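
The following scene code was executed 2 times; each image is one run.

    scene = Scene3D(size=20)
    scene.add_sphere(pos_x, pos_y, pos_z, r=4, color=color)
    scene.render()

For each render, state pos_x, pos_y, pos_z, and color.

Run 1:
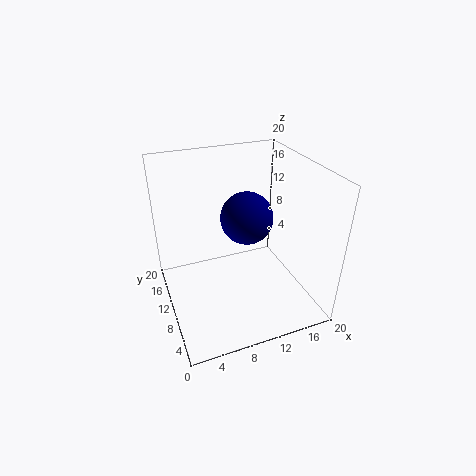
pos_x = 13, pos_y = 14, pos_z = 10.5, color = 'navy'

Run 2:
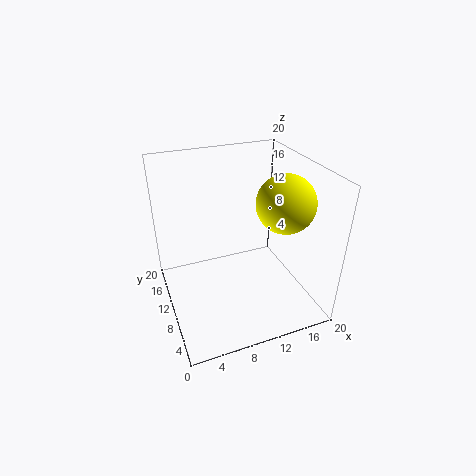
pos_x = 16, pos_y = 8, pos_z = 15, color = 'yellow'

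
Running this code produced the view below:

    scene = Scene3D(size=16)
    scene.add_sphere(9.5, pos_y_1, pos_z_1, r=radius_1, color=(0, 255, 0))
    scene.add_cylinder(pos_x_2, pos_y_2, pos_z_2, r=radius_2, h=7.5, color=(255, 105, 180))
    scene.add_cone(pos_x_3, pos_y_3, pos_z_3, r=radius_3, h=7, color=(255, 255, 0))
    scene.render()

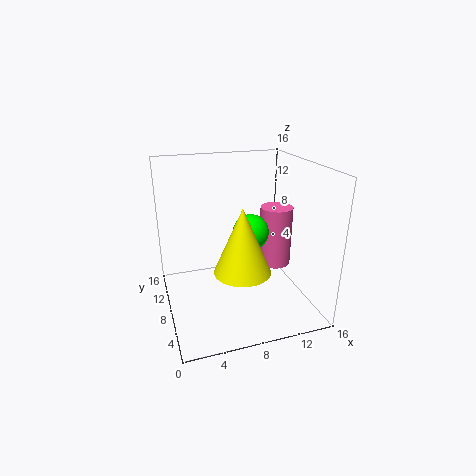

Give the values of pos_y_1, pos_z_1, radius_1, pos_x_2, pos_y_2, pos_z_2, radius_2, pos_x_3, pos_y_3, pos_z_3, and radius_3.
pos_y_1 = 8
pos_z_1 = 8.5
radius_1 = 2
pos_x_2 = 14
pos_y_2 = 11
pos_z_2 = 2.5
radius_2 = 2
pos_x_3 = 7.5
pos_y_3 = 5
pos_z_3 = 5.5
radius_3 = 3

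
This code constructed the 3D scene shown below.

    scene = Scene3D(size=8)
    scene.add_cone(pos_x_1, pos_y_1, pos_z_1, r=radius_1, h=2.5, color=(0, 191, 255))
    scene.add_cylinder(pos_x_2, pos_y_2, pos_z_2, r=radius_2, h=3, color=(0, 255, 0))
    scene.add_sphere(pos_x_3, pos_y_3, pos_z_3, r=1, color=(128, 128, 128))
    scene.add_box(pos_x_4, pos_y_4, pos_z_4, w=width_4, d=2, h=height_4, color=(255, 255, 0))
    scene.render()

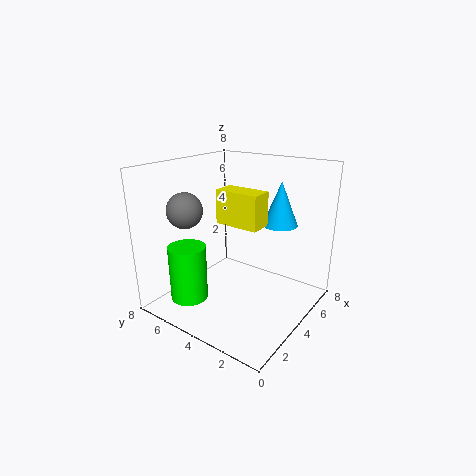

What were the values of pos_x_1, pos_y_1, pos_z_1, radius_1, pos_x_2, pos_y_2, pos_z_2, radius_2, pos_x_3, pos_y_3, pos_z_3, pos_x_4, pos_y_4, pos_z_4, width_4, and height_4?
pos_x_1 = 6, pos_y_1 = 2.5, pos_z_1 = 4.5, radius_1 = 1, pos_x_2 = 1.5, pos_y_2 = 5.5, pos_z_2 = 1, radius_2 = 1, pos_x_3 = 2.5, pos_y_3 = 6.5, pos_z_3 = 5.5, pos_x_4 = 1, pos_y_4 = 1, pos_z_4 = 6, width_4 = 1, height_4 = 1.5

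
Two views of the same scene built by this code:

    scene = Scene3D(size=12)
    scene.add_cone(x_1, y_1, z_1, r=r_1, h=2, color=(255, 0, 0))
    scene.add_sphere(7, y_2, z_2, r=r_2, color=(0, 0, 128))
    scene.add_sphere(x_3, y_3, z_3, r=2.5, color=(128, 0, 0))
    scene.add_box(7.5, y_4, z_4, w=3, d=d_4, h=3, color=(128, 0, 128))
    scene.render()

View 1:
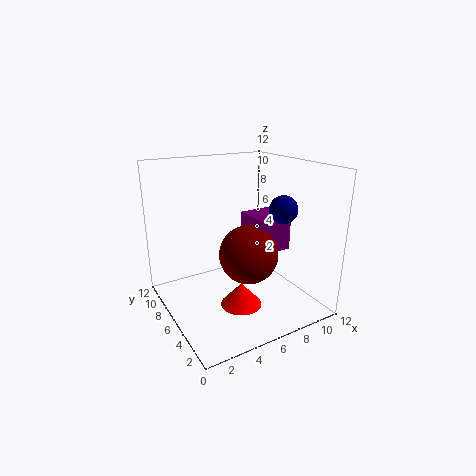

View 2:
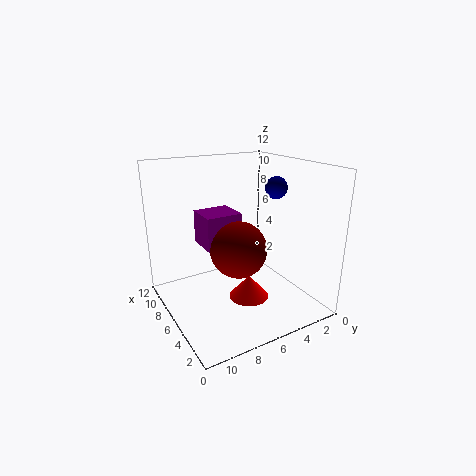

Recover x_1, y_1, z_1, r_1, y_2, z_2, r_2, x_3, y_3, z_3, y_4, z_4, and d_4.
x_1 = 5.75; y_1 = 5; z_1 = 0.25; r_1 = 1.75; y_2 = 1.5; z_2 = 9.5; r_2 = 1; x_3 = 6.75; y_3 = 5.5; z_3 = 4.5; y_4 = 4.75; z_4 = 4.5; d_4 = 3.25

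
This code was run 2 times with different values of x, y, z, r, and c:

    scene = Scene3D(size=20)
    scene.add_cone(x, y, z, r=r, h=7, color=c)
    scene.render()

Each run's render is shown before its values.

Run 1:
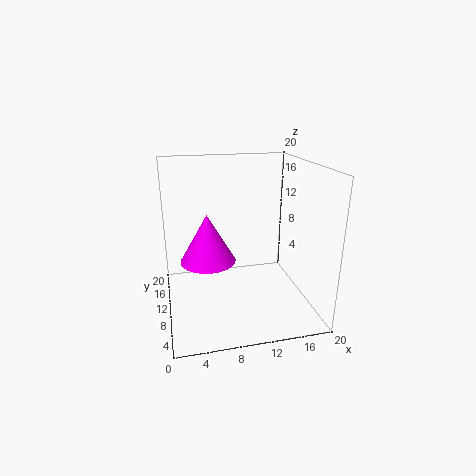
x = 6
y = 12
z = 6
r = 4
c = 'magenta'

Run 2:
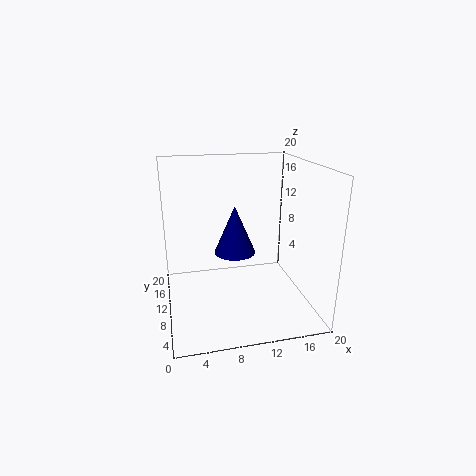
x = 10
y = 12
z = 7
r = 3
c = 'navy'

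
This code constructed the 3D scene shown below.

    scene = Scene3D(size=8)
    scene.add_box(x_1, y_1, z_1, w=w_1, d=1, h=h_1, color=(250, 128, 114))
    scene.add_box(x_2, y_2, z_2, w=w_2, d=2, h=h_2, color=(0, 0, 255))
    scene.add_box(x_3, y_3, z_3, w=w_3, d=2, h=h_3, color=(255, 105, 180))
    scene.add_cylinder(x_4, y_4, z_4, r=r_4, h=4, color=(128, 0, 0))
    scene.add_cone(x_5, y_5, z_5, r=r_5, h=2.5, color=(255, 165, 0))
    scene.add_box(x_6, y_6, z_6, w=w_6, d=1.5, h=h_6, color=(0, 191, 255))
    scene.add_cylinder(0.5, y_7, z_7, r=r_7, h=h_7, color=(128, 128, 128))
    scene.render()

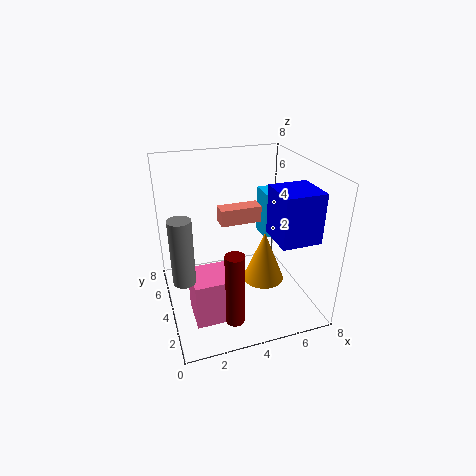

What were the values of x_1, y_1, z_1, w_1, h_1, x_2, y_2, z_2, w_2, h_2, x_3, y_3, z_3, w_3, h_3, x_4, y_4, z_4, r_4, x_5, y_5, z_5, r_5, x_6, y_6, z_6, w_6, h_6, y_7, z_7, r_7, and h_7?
x_1 = 3.5; y_1 = 5.5; z_1 = 4; w_1 = 2.5; h_1 = 1; x_2 = 5; y_2 = 0.5; z_2 = 5; w_2 = 2; h_2 = 2.5; x_3 = 1; y_3 = 1.5; z_3 = 0.5; w_3 = 2; h_3 = 2.5; x_4 = 3; y_4 = 1.5; z_4 = 0.5; r_4 = 0.5; x_5 = 4.5; y_5 = 1.5; z_5 = 3; r_5 = 1; x_6 = 6.5; y_6 = 6; z_6 = 2.5; w_6 = 1; h_6 = 3; y_7 = 1; z_7 = 4; r_7 = 0.5; h_7 = 3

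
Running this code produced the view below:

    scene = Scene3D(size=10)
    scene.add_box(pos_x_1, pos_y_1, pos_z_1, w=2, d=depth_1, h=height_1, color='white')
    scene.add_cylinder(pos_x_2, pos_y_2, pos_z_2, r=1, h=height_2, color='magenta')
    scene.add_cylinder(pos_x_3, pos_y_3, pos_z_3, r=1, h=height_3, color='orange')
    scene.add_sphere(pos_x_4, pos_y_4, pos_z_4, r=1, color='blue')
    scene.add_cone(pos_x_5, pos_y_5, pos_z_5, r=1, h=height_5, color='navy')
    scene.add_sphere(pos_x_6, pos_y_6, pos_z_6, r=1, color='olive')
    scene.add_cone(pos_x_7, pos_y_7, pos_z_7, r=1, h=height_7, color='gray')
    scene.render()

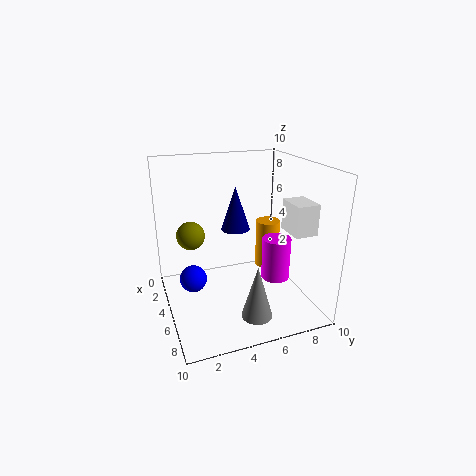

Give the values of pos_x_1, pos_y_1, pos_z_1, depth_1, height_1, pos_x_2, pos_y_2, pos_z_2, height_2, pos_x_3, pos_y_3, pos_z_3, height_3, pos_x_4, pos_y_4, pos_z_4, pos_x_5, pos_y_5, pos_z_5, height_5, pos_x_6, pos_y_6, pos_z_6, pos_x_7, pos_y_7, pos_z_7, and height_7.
pos_x_1 = 6.5, pos_y_1 = 7.5, pos_z_1 = 6, depth_1 = 1.5, height_1 = 2, pos_x_2 = 6, pos_y_2 = 7.5, pos_z_2 = 2, height_2 = 3, pos_x_3 = 1.5, pos_y_3 = 9, pos_z_3 = 0.5, height_3 = 4, pos_x_4 = 3.5, pos_y_4 = 2, pos_z_4 = 1.5, pos_x_5 = 4.5, pos_y_5 = 5, pos_z_5 = 5.5, height_5 = 3, pos_x_6 = 3.5, pos_y_6 = 2, pos_z_6 = 5, pos_x_7 = 8.5, pos_y_7 = 5, pos_z_7 = 1, height_7 = 3.5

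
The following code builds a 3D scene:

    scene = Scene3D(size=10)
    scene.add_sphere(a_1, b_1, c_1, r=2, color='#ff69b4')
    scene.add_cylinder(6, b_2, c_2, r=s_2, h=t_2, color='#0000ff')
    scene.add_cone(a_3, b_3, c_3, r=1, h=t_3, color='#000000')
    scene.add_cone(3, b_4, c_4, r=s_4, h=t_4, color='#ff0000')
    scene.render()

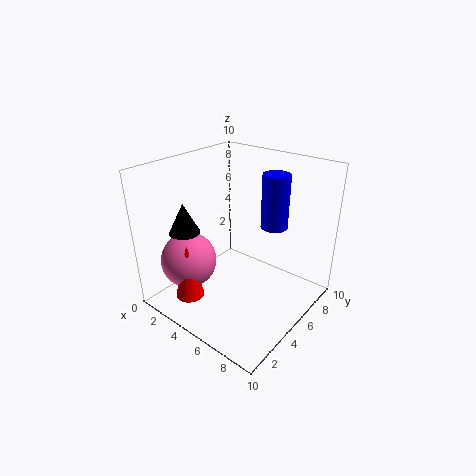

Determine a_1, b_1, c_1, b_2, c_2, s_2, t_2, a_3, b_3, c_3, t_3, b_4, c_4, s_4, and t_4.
a_1 = 2; b_1 = 3; c_1 = 3; b_2 = 8; c_2 = 5; s_2 = 1; t_2 = 4; a_3 = 3; b_3 = 2; c_3 = 6; t_3 = 2; b_4 = 2; c_4 = 1; s_4 = 1; t_4 = 4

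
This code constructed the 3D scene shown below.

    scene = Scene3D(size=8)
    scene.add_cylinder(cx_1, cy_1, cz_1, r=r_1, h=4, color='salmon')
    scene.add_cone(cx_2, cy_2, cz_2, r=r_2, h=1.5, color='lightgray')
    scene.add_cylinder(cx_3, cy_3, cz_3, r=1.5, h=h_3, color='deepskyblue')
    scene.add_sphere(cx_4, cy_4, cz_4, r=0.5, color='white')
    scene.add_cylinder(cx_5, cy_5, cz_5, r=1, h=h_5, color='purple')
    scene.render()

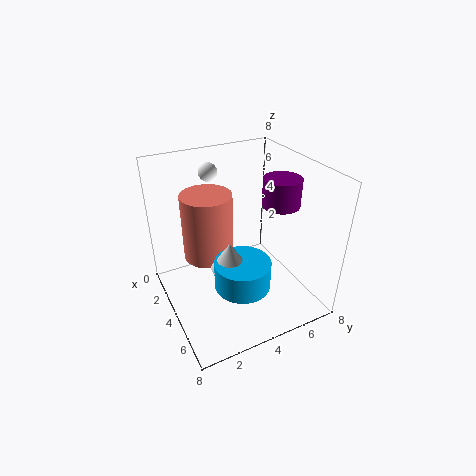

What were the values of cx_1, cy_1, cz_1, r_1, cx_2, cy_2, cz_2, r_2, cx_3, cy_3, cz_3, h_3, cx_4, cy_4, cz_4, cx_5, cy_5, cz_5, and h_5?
cx_1 = 2; cy_1 = 3; cz_1 = 2; r_1 = 1.5; cx_2 = 5; cy_2 = 3; cz_2 = 3; r_2 = 1; cx_3 = 5.5; cy_3 = 3.5; cz_3 = 2; h_3 = 1.5; cx_4 = 2.5; cy_4 = 3; cz_4 = 7.5; cx_5 = 5; cy_5 = 6; cz_5 = 6; h_5 = 1.5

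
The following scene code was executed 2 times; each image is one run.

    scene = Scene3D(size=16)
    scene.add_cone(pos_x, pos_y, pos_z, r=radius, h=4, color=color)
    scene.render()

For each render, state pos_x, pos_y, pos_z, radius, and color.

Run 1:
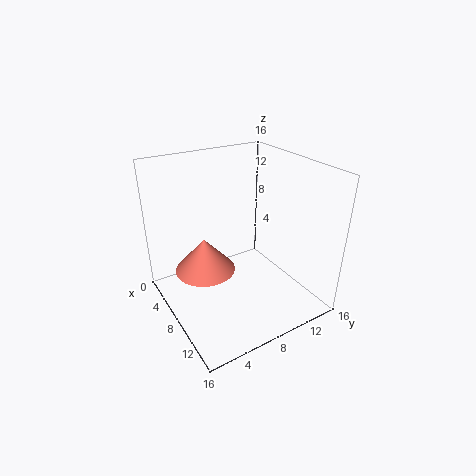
pos_x = 5.5
pos_y = 5
pos_z = 3.5
radius = 3.5
color = 'salmon'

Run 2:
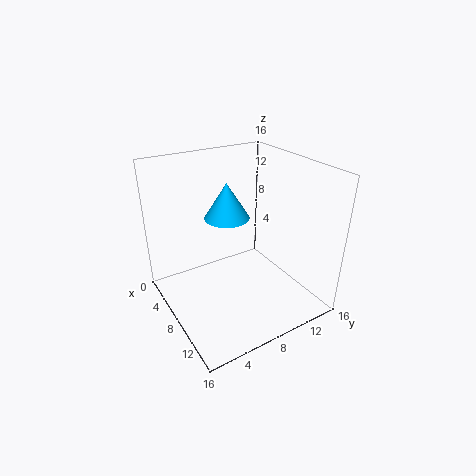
pos_x = 6.5
pos_y = 7.5
pos_z = 10
radius = 2.5
color = 'deepskyblue'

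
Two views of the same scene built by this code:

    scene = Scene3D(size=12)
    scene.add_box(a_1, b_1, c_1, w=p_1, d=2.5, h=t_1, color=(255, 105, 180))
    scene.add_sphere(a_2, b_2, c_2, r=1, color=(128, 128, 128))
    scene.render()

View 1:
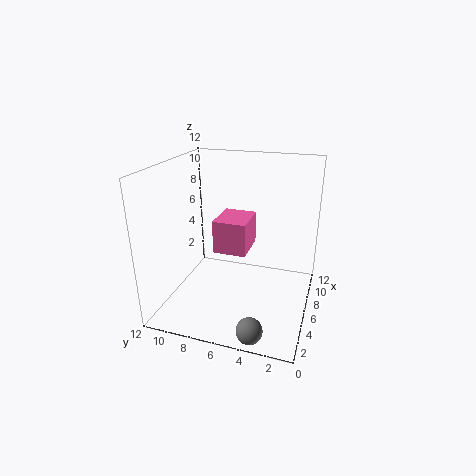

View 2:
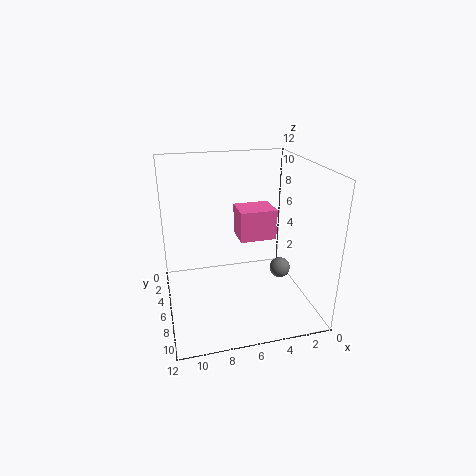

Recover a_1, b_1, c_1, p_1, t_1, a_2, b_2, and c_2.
a_1 = 3
b_1 = 4.5
c_1 = 6
p_1 = 3
t_1 = 2.5
a_2 = 1
b_2 = 3.5
c_2 = 1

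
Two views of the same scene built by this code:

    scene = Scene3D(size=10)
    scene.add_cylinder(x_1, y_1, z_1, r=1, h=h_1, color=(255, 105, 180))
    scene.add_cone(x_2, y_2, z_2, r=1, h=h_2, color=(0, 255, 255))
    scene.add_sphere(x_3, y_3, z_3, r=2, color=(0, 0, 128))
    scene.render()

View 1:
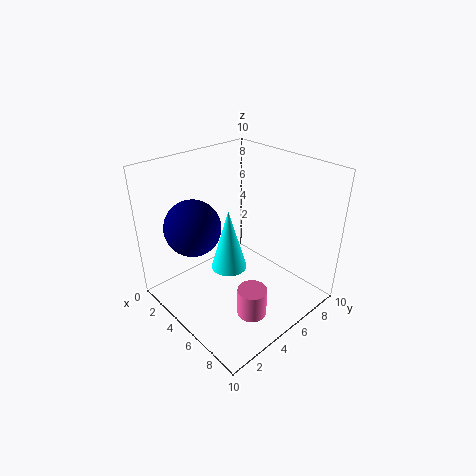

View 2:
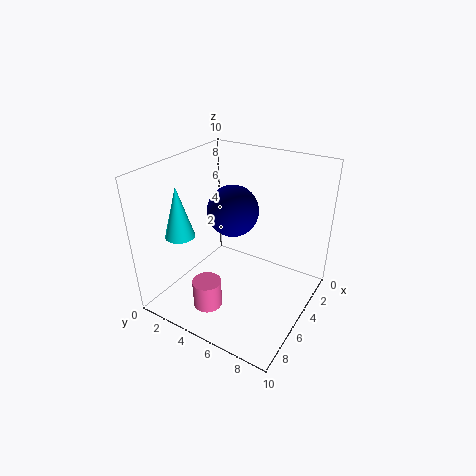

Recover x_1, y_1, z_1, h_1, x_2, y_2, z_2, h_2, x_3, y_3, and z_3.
x_1 = 7.5; y_1 = 4; z_1 = 0.5; h_1 = 2; x_2 = 7.5; y_2 = 2; z_2 = 5.5; h_2 = 3.5; x_3 = 2.5; y_3 = 3; z_3 = 5.5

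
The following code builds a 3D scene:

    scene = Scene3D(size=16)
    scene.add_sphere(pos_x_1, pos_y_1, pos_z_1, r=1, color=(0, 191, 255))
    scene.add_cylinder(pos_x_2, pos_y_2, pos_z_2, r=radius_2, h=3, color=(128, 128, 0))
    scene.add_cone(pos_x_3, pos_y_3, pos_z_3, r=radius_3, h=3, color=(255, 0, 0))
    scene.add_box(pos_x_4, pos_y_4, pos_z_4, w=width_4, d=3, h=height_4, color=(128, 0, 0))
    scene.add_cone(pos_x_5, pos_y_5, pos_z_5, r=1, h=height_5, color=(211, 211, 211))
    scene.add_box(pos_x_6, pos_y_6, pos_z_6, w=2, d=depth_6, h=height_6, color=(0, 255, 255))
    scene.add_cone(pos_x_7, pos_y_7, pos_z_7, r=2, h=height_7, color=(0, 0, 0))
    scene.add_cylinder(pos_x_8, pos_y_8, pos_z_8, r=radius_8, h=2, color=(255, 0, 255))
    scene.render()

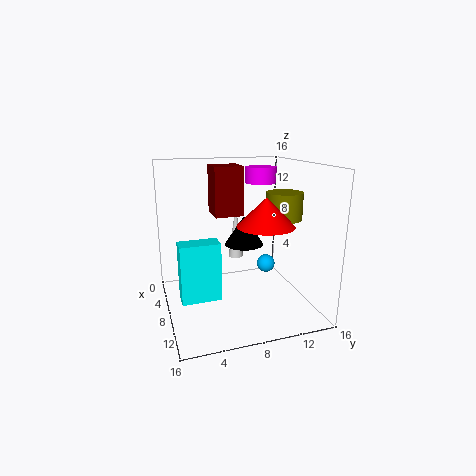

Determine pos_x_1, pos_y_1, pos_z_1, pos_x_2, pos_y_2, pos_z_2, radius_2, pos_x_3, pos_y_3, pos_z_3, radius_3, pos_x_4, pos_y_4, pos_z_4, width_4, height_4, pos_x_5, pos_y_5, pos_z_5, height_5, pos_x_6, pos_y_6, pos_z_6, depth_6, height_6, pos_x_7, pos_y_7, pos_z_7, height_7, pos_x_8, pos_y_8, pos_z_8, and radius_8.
pos_x_1 = 9
pos_y_1 = 11
pos_z_1 = 5
pos_x_2 = 9
pos_y_2 = 13
pos_z_2 = 10
radius_2 = 2
pos_x_3 = 11
pos_y_3 = 10
pos_z_3 = 10
radius_3 = 3
pos_x_4 = 7
pos_y_4 = 5
pos_z_4 = 11
width_4 = 3
height_4 = 5
pos_x_5 = 1
pos_y_5 = 10
pos_z_5 = 3
height_5 = 7
pos_x_6 = 10
pos_y_6 = 1
pos_z_6 = 3
depth_6 = 4
height_6 = 6
pos_x_7 = 10
pos_y_7 = 8
pos_z_7 = 8
height_7 = 3
pos_x_8 = 2
pos_y_8 = 13
pos_z_8 = 13
radius_8 = 2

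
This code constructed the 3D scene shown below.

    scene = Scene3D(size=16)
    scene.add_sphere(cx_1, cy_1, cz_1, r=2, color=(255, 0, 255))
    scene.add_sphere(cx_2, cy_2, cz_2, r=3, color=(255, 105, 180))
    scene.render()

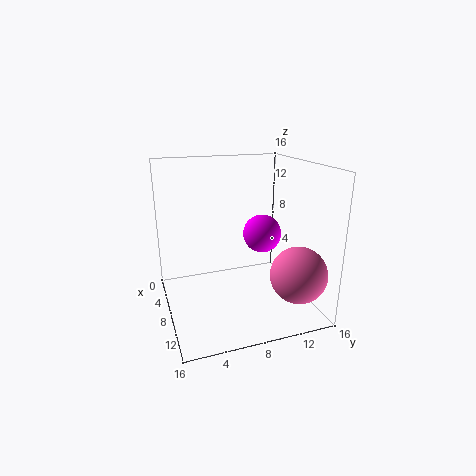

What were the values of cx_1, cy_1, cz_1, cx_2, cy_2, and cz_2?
cx_1 = 10; cy_1 = 10; cz_1 = 9; cx_2 = 13; cy_2 = 13; cz_2 = 5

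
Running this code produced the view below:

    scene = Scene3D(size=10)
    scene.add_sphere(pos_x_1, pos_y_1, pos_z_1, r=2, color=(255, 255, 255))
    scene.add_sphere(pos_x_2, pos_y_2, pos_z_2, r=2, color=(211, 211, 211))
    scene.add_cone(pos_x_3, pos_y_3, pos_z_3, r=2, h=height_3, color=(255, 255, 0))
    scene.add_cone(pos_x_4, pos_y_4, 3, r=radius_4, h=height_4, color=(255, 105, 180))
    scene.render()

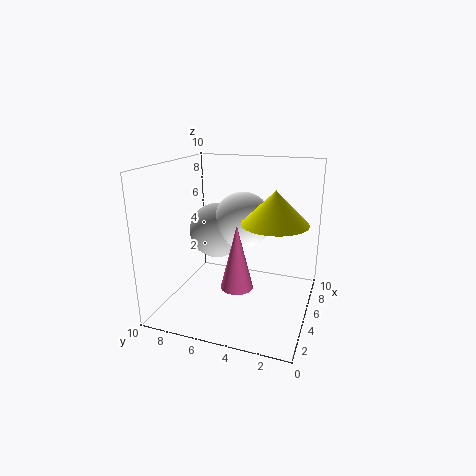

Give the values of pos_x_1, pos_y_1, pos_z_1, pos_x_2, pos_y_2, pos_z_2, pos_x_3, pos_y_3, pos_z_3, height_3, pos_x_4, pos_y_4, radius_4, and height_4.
pos_x_1 = 6; pos_y_1 = 5; pos_z_1 = 6; pos_x_2 = 6; pos_y_2 = 7; pos_z_2 = 5; pos_x_3 = 3; pos_y_3 = 2; pos_z_3 = 7; height_3 = 2; pos_x_4 = 2; pos_y_4 = 4; radius_4 = 1; height_4 = 4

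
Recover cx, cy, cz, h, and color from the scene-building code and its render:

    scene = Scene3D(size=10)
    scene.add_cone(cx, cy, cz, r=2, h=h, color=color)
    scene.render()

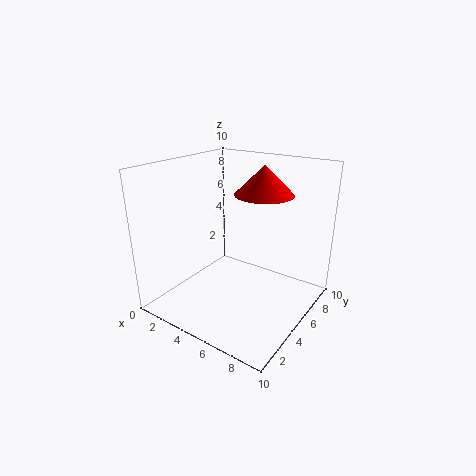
cx = 6.25; cy = 6.25; cz = 8; h = 2; color = 'red'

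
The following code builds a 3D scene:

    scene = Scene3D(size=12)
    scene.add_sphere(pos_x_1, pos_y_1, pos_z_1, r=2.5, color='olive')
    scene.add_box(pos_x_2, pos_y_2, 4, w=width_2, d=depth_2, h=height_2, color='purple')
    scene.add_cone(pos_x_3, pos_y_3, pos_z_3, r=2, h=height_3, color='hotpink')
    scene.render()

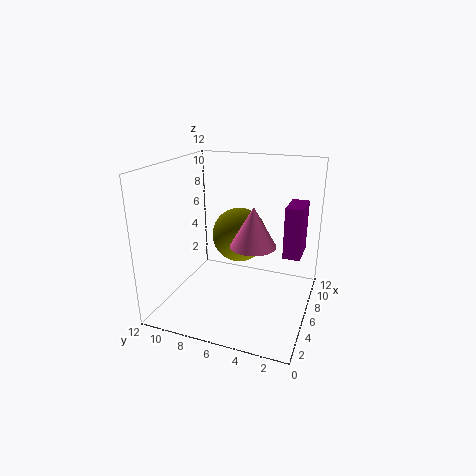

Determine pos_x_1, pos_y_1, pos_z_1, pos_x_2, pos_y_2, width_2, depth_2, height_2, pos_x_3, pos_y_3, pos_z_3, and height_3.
pos_x_1 = 9, pos_y_1 = 7, pos_z_1 = 5, pos_x_2 = 7.5, pos_y_2 = 1, width_2 = 3, depth_2 = 1.5, height_2 = 4.5, pos_x_3 = 7, pos_y_3 = 5, pos_z_3 = 5, height_3 = 3.5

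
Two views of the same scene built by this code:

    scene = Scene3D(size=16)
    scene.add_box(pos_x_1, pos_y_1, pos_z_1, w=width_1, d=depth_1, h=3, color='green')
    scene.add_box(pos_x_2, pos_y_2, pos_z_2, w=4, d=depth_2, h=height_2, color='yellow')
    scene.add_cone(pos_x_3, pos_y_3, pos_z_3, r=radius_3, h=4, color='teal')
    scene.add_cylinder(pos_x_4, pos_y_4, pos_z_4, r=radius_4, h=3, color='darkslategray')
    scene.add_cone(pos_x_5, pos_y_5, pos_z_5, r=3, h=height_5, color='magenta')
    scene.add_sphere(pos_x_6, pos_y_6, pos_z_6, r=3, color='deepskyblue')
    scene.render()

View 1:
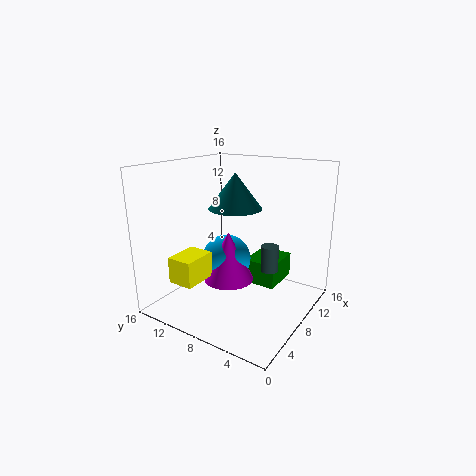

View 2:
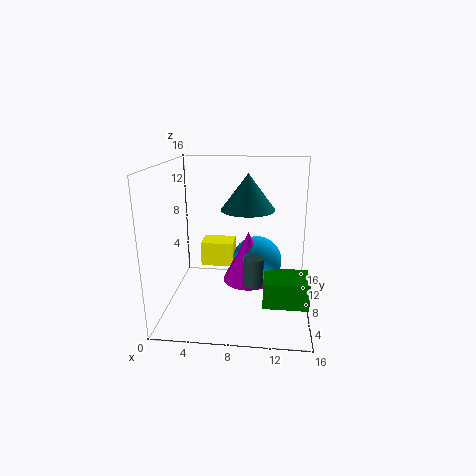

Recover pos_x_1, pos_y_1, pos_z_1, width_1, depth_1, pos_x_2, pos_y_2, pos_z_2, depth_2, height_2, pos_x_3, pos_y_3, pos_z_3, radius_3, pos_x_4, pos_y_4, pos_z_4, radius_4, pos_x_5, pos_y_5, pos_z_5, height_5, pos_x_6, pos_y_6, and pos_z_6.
pos_x_1 = 11; pos_y_1 = 5; pos_z_1 = 1; width_1 = 5; depth_1 = 4; pos_x_2 = 3; pos_y_2 = 11; pos_z_2 = 3; depth_2 = 3; height_2 = 3; pos_x_3 = 9; pos_y_3 = 9; pos_z_3 = 11; radius_3 = 3; pos_x_4 = 10; pos_y_4 = 5; pos_z_4 = 4; radius_4 = 1; pos_x_5 = 9; pos_y_5 = 10; pos_z_5 = 2; height_5 = 6; pos_x_6 = 10; pos_y_6 = 11; pos_z_6 = 4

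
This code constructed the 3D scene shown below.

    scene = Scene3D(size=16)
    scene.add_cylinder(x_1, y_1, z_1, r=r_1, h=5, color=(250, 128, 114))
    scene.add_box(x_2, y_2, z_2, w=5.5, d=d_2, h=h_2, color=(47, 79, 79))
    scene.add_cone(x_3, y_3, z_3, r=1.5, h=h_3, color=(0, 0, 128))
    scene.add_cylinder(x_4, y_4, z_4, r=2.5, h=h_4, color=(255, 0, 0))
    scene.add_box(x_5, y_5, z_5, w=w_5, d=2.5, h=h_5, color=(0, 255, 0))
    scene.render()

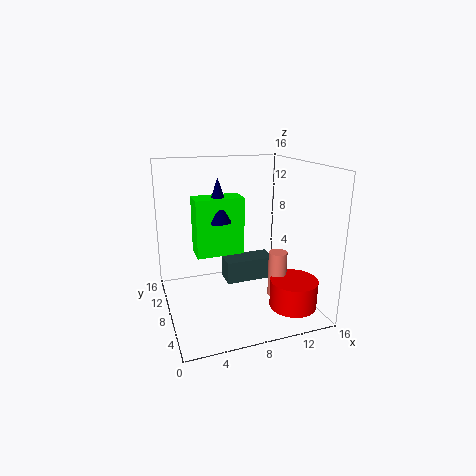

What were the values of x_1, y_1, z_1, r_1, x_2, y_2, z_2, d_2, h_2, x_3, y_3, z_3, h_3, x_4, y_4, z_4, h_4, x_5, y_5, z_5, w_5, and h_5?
x_1 = 11.5
y_1 = 5
z_1 = 2
r_1 = 1
x_2 = 6.5
y_2 = 7
z_2 = 3
d_2 = 2.5
h_2 = 2.5
x_3 = 5.5
y_3 = 7
z_3 = 10.5
h_3 = 4.5
x_4 = 12.5
y_4 = 3
z_4 = 1.5
h_4 = 3
x_5 = 3
y_5 = 6
z_5 = 7
w_5 = 5
h_5 = 6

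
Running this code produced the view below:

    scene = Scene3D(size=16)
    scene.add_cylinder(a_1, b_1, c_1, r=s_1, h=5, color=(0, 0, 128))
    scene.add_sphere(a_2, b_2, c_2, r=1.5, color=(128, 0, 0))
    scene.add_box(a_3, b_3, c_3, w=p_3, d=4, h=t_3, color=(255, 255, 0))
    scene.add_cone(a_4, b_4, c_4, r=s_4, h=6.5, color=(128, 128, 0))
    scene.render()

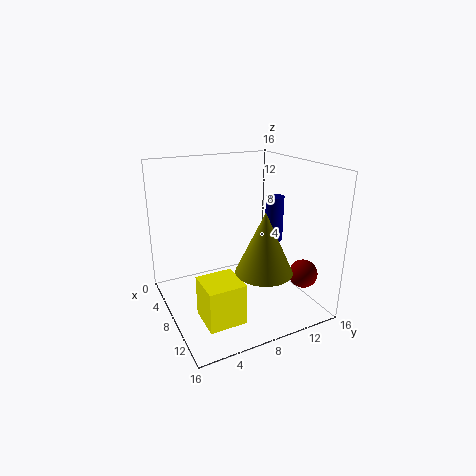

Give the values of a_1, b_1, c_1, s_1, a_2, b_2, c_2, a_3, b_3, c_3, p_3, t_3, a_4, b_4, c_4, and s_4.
a_1 = 9; b_1 = 12; c_1 = 7.5; s_1 = 1; a_2 = 13.5; b_2 = 13; c_2 = 5; a_3 = 9; b_3 = 2.5; c_3 = 0.5; p_3 = 4; t_3 = 4.5; a_4 = 12; b_4 = 9; c_4 = 5.5; s_4 = 3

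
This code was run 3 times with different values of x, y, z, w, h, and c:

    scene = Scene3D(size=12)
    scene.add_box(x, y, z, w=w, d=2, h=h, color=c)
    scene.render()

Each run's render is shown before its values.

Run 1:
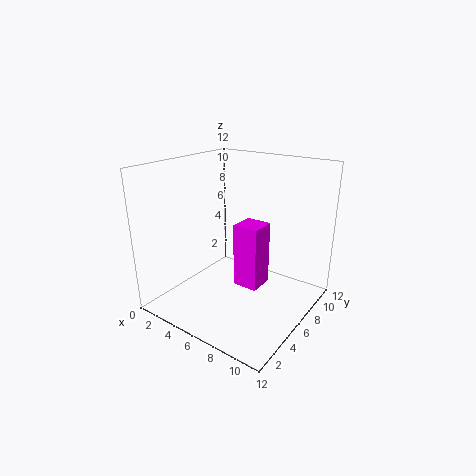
x = 7, y = 4, z = 3, w = 2, h = 5, c = 'magenta'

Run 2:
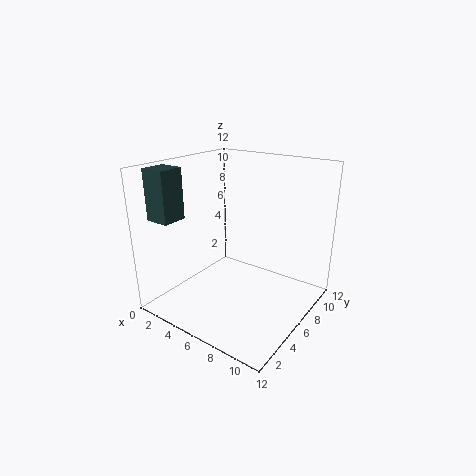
x = 1, y = 1, z = 8, w = 2, h = 4, c = 'darkslategray'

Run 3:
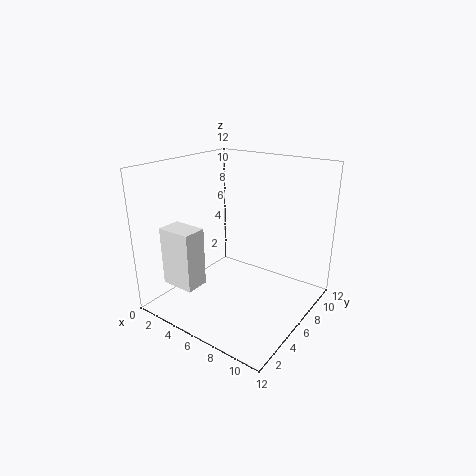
x = 1, y = 2, z = 2, w = 3, h = 5, c = 'white'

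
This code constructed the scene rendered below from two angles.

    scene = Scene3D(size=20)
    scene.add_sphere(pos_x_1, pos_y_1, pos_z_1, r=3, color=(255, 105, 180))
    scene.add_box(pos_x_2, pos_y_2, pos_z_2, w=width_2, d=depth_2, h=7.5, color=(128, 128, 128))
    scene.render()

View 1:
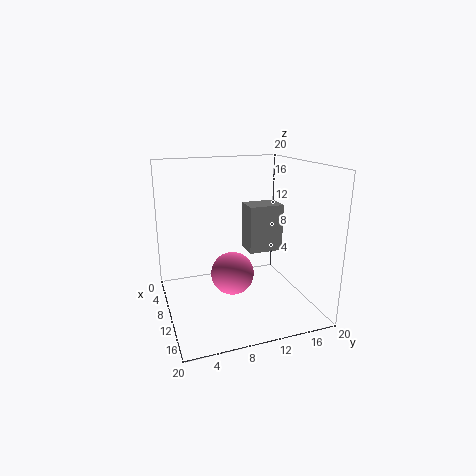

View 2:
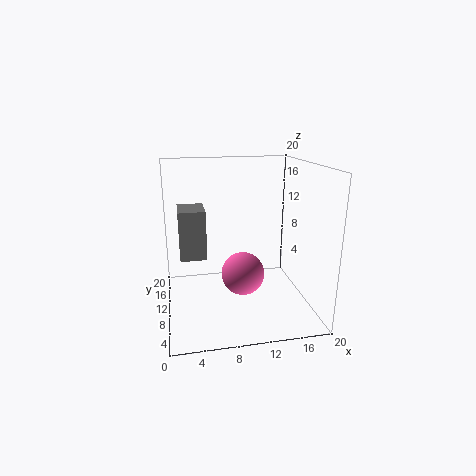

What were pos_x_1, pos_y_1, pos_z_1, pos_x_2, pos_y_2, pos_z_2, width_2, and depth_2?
pos_x_1 = 10.5; pos_y_1 = 9; pos_z_1 = 5; pos_x_2 = 2; pos_y_2 = 13.5; pos_z_2 = 5.5; width_2 = 4; depth_2 = 5.5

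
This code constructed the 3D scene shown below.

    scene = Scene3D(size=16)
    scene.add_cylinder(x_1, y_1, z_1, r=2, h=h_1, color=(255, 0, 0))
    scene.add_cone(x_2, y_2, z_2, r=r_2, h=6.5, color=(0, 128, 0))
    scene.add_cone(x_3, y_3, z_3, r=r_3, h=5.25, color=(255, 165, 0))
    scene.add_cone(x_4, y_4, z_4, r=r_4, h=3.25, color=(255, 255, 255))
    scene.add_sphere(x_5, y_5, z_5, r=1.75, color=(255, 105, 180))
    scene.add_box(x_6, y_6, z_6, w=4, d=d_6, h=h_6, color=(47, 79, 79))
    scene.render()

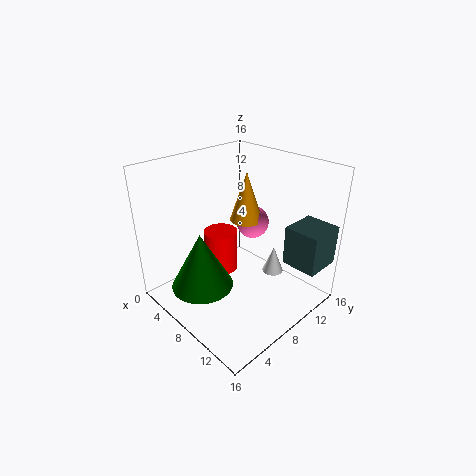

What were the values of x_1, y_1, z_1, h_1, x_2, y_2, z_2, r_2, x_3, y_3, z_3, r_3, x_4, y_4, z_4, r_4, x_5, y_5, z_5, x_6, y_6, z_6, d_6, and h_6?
x_1 = 4.75; y_1 = 8.25; z_1 = 2.5; h_1 = 5; x_2 = 6; y_2 = 4.25; z_2 = 2.5; r_2 = 3.5; x_3 = 8.5; y_3 = 8.75; z_3 = 10.25; r_3 = 1.75; x_4 = 9.75; y_4 = 12.25; z_4 = 2.5; r_4 = 1.25; x_5 = 8.75; y_5 = 9.5; z_5 = 9.75; x_6 = 11.75; y_6 = 11.5; z_6 = 5; d_6 = 4.25; h_6 = 4.5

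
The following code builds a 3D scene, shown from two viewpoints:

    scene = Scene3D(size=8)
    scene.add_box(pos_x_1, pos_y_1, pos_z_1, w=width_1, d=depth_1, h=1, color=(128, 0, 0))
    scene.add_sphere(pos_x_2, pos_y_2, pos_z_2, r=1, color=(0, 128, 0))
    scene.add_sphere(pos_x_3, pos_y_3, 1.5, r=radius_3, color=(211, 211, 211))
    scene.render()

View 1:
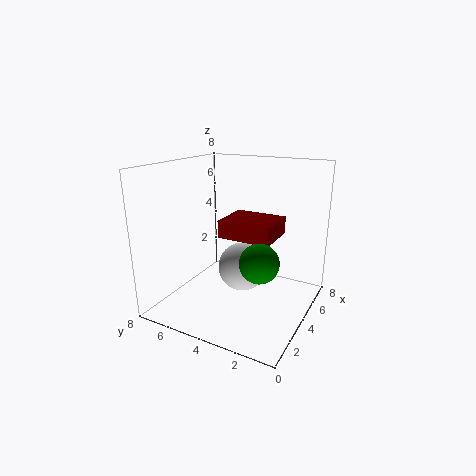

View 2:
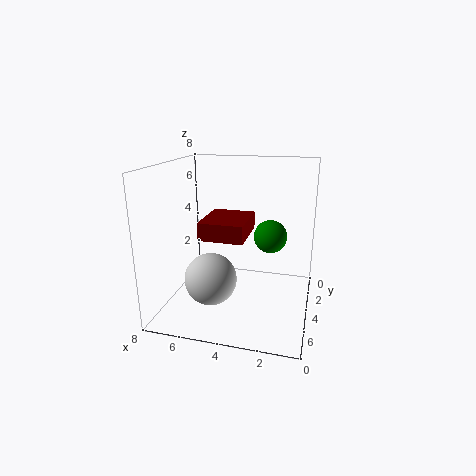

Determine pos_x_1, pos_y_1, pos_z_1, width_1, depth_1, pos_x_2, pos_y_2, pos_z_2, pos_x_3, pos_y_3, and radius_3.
pos_x_1 = 3.5; pos_y_1 = 2; pos_z_1 = 4; width_1 = 2.5; depth_1 = 3; pos_x_2 = 2.5; pos_y_2 = 2; pos_z_2 = 3.5; pos_x_3 = 5.5; pos_y_3 = 4.5; radius_3 = 1.5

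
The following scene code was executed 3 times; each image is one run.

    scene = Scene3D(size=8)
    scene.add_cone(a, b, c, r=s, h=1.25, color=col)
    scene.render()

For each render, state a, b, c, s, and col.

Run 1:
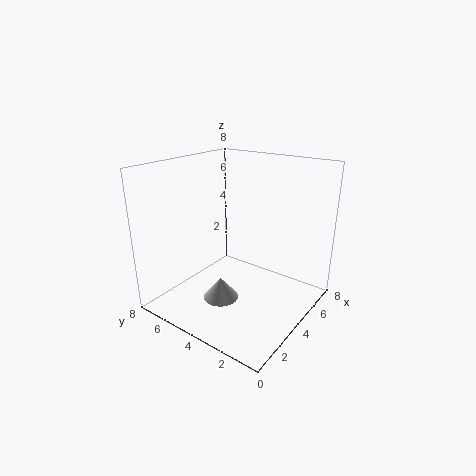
a = 3
b = 4.5
c = 0.5
s = 1
col = 'lightgray'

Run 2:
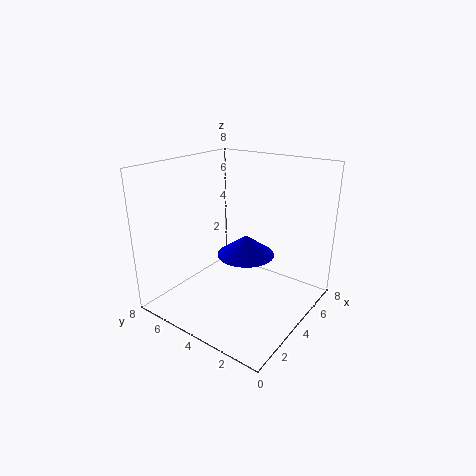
a = 5.5
b = 4.5
c = 2.25
s = 1.75
col = 'blue'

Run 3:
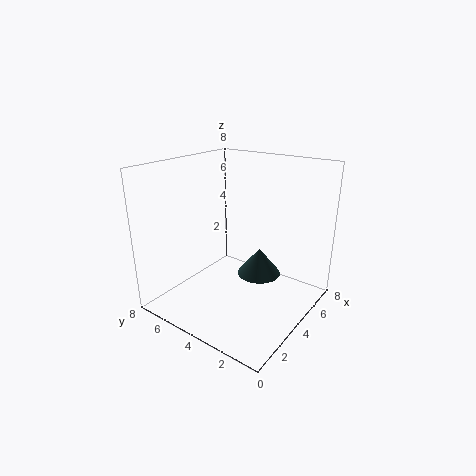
a = 2.25
b = 1.5
c = 3.5
s = 1
col = 'darkslategray'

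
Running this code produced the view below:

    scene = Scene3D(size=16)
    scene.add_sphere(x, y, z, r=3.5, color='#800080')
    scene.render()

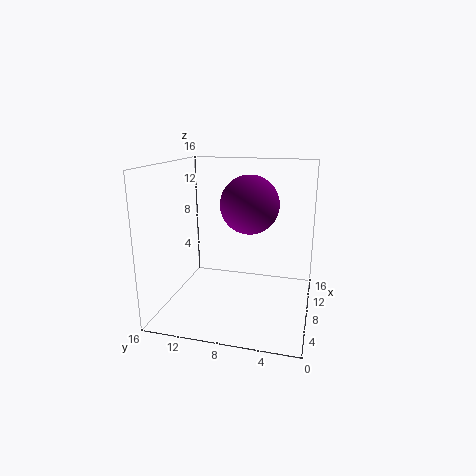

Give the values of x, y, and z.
x = 11.5, y = 7.5, z = 11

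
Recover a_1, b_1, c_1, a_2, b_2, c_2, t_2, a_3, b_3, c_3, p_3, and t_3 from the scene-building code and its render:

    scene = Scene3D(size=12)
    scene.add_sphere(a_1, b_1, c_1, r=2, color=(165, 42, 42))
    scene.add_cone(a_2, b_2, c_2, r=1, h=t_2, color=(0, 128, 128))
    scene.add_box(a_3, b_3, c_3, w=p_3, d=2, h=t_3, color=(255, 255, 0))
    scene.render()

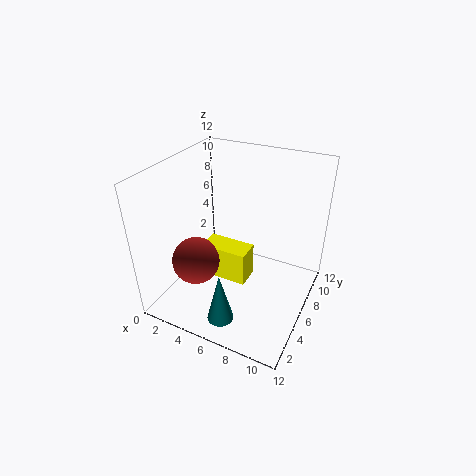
a_1 = 3
b_1 = 4
c_1 = 4
a_2 = 7
b_2 = 1
c_2 = 2
t_2 = 4
a_3 = 3
b_3 = 5
c_3 = 2
p_3 = 4
t_3 = 3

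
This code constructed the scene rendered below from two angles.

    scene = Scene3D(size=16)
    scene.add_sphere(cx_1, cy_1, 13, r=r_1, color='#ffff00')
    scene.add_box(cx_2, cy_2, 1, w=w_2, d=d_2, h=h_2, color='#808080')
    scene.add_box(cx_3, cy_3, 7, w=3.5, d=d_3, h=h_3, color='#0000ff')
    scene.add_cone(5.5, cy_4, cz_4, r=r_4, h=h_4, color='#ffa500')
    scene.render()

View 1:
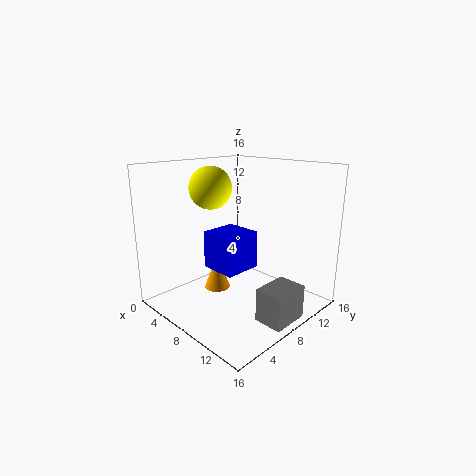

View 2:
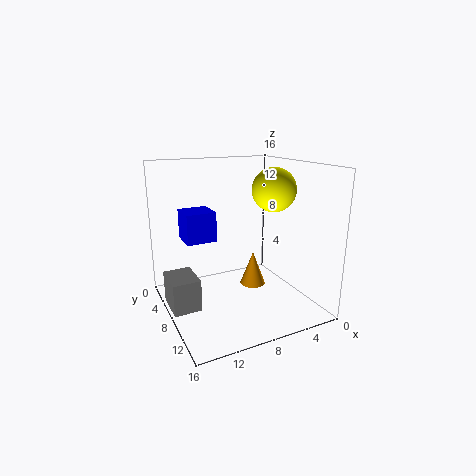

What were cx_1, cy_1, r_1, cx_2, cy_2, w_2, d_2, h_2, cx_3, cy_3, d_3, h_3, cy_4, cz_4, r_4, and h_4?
cx_1 = 3.5
cy_1 = 8
r_1 = 2.5
cx_2 = 13
cy_2 = 5.5
w_2 = 3
d_2 = 4
h_2 = 3.5
cx_3 = 9.5
cy_3 = 2
d_3 = 3.5
h_3 = 3.5
cy_4 = 7
cz_4 = 1.5
r_4 = 1.5
h_4 = 4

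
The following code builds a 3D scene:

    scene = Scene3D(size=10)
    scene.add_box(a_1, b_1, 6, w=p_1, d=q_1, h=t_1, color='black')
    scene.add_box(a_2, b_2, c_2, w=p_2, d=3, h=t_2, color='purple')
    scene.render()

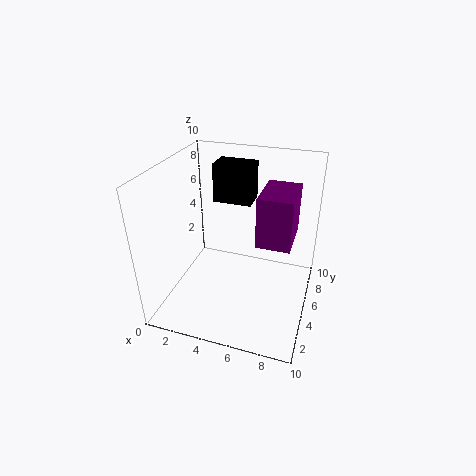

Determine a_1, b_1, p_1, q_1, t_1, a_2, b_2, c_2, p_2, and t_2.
a_1 = 2
b_1 = 8
p_1 = 3
q_1 = 2
t_1 = 3
a_2 = 7
b_2 = 2
c_2 = 6.5
p_2 = 2
t_2 = 3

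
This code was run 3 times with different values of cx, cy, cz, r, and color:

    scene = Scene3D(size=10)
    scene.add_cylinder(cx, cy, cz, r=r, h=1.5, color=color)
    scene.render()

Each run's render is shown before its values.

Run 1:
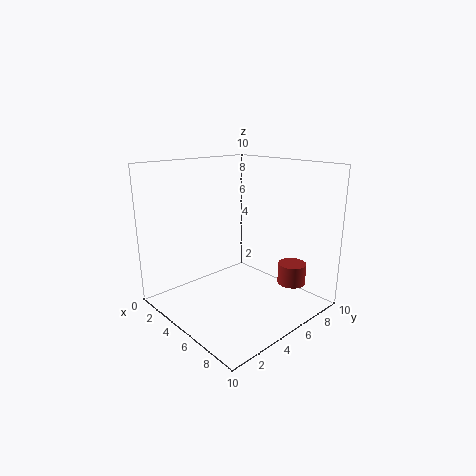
cx = 7.5; cy = 8; cz = 1.5; r = 1; color = 'brown'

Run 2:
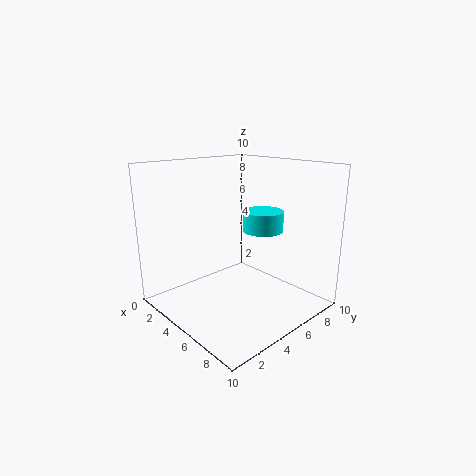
cx = 5; cy = 7.5; cz = 5; r = 1.5; color = 'cyan'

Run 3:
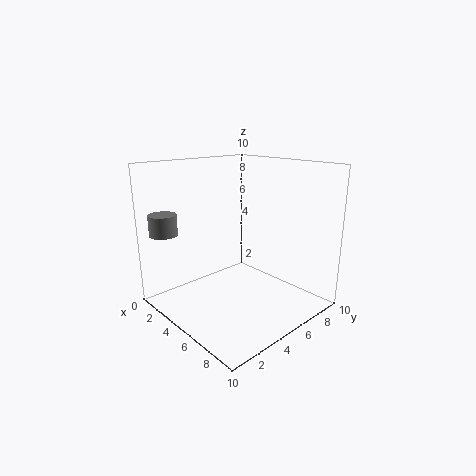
cx = 1; cy = 1.5; cz = 5; r = 1; color = 'gray'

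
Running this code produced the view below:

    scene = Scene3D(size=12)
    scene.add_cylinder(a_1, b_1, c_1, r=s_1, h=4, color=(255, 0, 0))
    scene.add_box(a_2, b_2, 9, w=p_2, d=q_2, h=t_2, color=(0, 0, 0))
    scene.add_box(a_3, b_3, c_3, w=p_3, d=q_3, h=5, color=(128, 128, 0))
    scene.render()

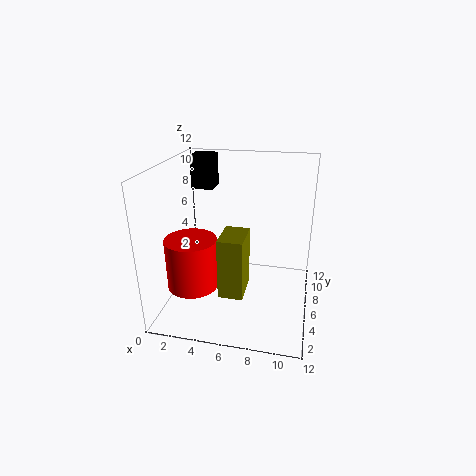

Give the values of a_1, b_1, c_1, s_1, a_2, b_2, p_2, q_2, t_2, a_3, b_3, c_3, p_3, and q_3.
a_1 = 3
b_1 = 3
c_1 = 3
s_1 = 2
a_2 = 1
b_2 = 9
p_2 = 2
q_2 = 2
t_2 = 3
a_3 = 5
b_3 = 3
c_3 = 2
p_3 = 2
q_3 = 3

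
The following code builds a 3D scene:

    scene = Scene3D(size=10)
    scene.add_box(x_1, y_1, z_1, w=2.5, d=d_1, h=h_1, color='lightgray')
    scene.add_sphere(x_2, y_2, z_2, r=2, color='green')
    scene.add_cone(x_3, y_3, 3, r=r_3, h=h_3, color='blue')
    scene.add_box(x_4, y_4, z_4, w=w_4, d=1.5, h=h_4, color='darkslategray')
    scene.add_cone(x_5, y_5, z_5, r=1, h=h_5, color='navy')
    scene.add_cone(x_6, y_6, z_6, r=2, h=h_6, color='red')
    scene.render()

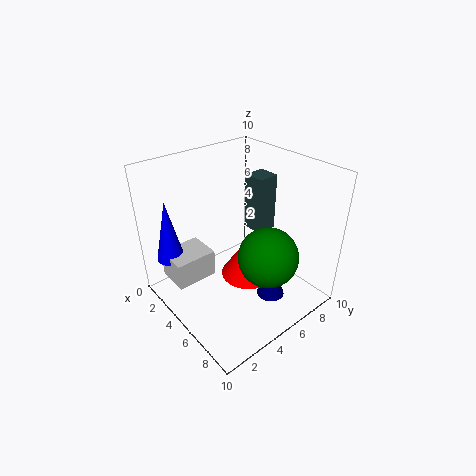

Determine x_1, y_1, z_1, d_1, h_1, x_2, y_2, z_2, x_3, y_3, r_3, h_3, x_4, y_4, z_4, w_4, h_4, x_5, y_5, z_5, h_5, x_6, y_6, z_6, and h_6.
x_1 = 1, y_1 = 1, z_1 = 1.5, d_1 = 3, h_1 = 2, x_2 = 7.5, y_2 = 5.5, z_2 = 4.5, x_3 = 1.5, y_3 = 1.5, r_3 = 1, h_3 = 4.5, x_4 = 4, y_4 = 6.5, z_4 = 5, w_4 = 1.5, h_4 = 4, x_5 = 7, y_5 = 6.5, z_5 = 0.5, h_5 = 2.5, x_6 = 5, y_6 = 6, z_6 = 1.5, h_6 = 3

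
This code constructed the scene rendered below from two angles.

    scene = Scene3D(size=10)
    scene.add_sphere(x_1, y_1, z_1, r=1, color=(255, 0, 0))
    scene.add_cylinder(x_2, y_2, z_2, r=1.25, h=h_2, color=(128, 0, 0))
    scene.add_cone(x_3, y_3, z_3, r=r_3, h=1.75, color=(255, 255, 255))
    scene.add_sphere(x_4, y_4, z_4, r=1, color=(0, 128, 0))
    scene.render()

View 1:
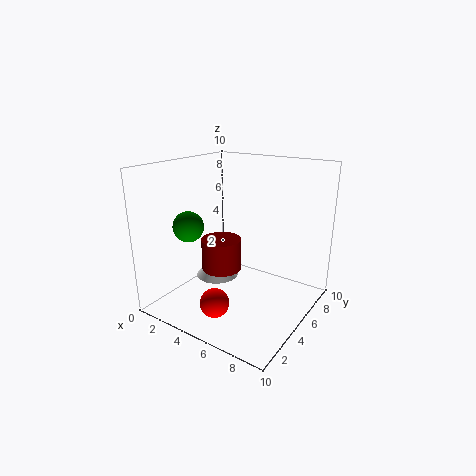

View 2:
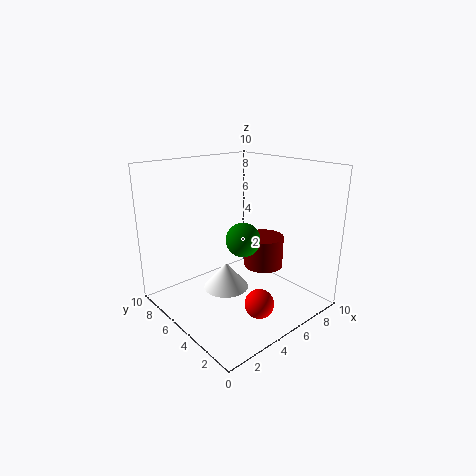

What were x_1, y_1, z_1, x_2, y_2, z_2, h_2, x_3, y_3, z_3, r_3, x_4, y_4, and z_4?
x_1 = 4.75, y_1 = 2.5, z_1 = 1, x_2 = 5.25, y_2 = 2.75, z_2 = 3.75, h_2 = 2, x_3 = 3.5, y_3 = 4.5, z_3 = 2, r_3 = 1.5, x_4 = 3, y_4 = 2.25, z_4 = 6.25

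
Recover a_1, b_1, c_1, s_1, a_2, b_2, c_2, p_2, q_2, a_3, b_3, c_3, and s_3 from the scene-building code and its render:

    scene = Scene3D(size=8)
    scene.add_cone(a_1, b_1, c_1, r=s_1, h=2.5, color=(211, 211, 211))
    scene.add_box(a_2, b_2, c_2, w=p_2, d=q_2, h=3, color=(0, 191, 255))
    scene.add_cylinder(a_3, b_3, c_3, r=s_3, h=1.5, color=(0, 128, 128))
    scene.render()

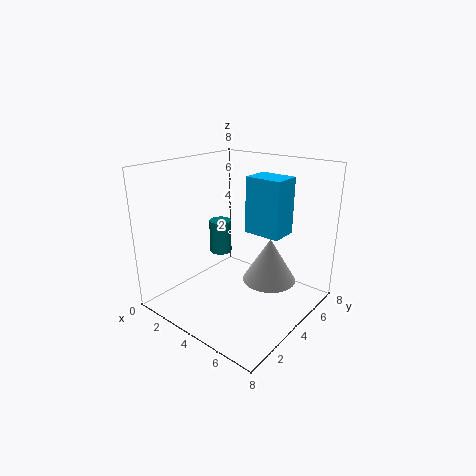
a_1 = 5.5, b_1 = 5, c_1 = 1.5, s_1 = 1.5, a_2 = 4.5, b_2 = 4, c_2 = 4.5, p_2 = 2, q_2 = 1.5, a_3 = 5, b_3 = 1.5, c_3 = 4.5, s_3 = 0.5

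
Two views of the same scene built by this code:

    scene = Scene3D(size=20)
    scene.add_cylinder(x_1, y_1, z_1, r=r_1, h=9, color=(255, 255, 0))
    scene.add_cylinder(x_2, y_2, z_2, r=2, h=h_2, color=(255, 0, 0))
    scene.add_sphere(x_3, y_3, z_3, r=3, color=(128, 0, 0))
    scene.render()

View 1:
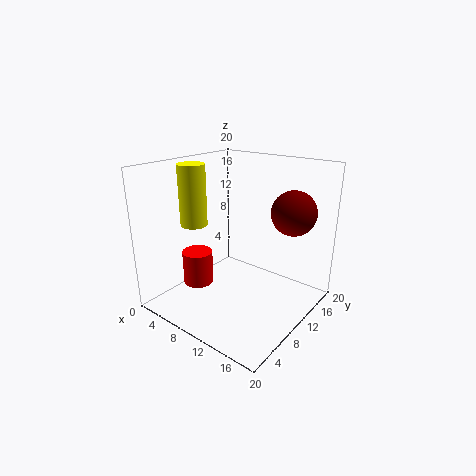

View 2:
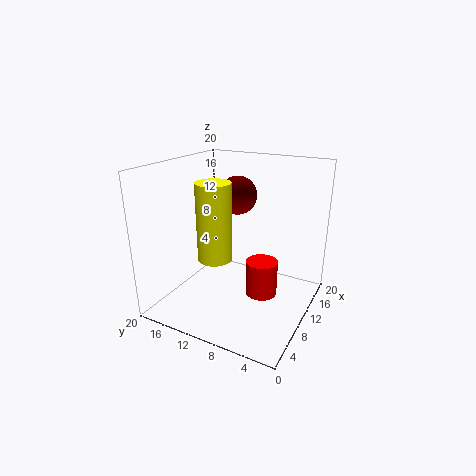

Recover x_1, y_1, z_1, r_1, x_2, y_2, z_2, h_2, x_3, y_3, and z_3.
x_1 = 2.5; y_1 = 9; z_1 = 10.5; r_1 = 2; x_2 = 7; y_2 = 5; z_2 = 4.5; h_2 = 4.5; x_3 = 16.5; y_3 = 13.5; z_3 = 14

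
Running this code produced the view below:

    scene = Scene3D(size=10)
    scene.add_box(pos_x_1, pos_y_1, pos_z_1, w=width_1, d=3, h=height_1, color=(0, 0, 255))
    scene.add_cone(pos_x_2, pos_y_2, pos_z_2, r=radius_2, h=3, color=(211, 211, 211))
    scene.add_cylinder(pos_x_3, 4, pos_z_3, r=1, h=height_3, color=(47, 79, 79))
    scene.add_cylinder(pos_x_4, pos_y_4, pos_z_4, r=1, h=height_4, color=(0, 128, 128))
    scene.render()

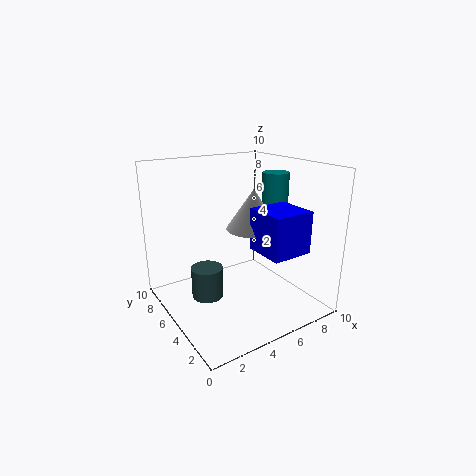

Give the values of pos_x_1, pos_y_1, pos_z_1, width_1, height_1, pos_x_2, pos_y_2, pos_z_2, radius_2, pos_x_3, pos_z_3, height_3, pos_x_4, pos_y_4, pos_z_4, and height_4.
pos_x_1 = 6
pos_y_1 = 2
pos_z_1 = 4
width_1 = 3
height_1 = 3
pos_x_2 = 7
pos_y_2 = 6
pos_z_2 = 5
radius_2 = 2
pos_x_3 = 2
pos_z_3 = 2
height_3 = 2
pos_x_4 = 9
pos_y_4 = 6
pos_z_4 = 6
height_4 = 3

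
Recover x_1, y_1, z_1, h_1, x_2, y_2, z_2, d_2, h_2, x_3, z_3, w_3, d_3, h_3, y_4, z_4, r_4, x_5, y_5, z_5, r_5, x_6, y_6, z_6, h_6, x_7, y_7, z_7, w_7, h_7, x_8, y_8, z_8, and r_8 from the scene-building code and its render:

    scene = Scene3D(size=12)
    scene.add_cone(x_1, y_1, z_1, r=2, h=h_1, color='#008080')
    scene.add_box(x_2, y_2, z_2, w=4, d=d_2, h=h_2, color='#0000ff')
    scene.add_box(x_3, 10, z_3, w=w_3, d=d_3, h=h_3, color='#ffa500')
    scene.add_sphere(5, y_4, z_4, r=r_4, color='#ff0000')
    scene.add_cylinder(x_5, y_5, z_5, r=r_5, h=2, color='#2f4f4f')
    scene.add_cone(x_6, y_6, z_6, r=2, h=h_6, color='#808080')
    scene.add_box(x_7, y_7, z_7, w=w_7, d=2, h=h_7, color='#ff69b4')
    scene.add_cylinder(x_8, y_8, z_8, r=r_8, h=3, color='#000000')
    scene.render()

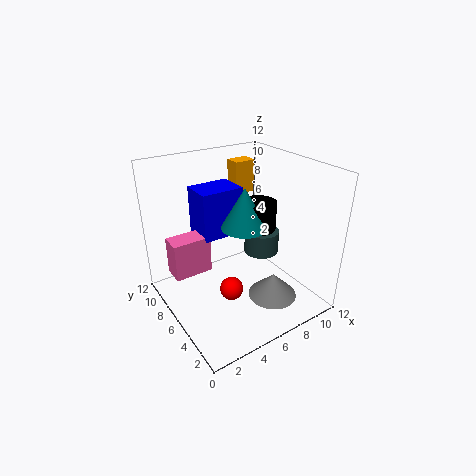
x_1 = 7
y_1 = 6.5
z_1 = 6.5
h_1 = 3.5
x_2 = 4.5
y_2 = 9
z_2 = 4.5
d_2 = 3
h_2 = 4.5
x_3 = 8.5
z_3 = 8
w_3 = 2
d_3 = 1.5
h_3 = 3
y_4 = 5.5
z_4 = 1.5
r_4 = 1
x_5 = 8.5
y_5 = 6
z_5 = 4
r_5 = 1.5
x_6 = 7.5
y_6 = 3
z_6 = 1.5
h_6 = 2
x_7 = 1.5
y_7 = 9
z_7 = 1.5
w_7 = 3.5
h_7 = 3.5
x_8 = 8.5
y_8 = 6.5
z_8 = 5.5
r_8 = 1.5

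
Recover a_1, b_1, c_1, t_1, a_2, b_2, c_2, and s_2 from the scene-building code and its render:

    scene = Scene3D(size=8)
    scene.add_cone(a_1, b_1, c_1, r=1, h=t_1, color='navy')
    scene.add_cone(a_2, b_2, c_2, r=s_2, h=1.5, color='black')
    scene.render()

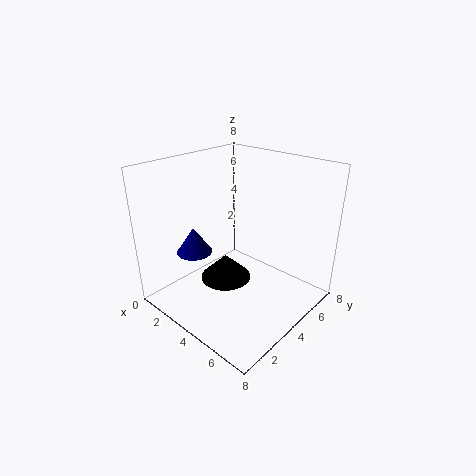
a_1 = 2, b_1 = 2.5, c_1 = 3, t_1 = 1.5, a_2 = 3, b_2 = 4, c_2 = 1, s_2 = 1.5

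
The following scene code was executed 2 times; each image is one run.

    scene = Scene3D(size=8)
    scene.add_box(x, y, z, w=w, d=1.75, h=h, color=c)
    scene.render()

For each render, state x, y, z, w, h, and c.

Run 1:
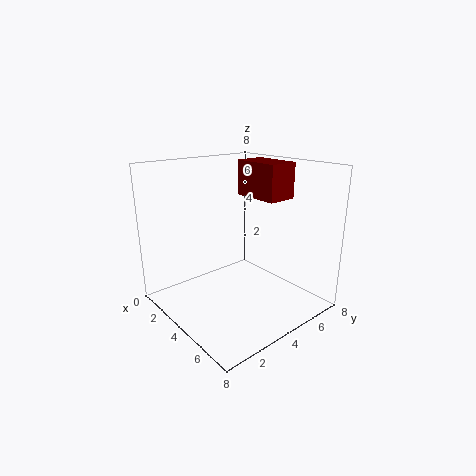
x = 2.5
y = 5.25
z = 6
w = 2.75
h = 2
c = 'maroon'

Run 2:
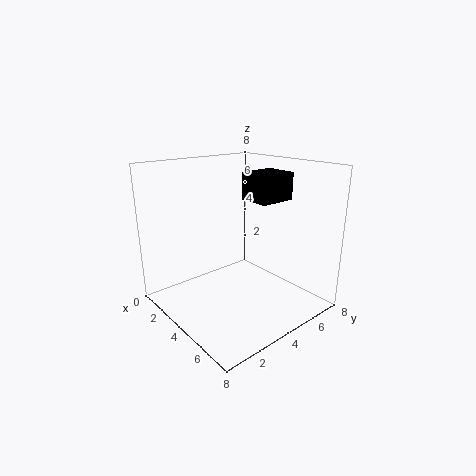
x = 5.75
y = 2.75
z = 6.75
w = 1.5
h = 1.25
c = 'black'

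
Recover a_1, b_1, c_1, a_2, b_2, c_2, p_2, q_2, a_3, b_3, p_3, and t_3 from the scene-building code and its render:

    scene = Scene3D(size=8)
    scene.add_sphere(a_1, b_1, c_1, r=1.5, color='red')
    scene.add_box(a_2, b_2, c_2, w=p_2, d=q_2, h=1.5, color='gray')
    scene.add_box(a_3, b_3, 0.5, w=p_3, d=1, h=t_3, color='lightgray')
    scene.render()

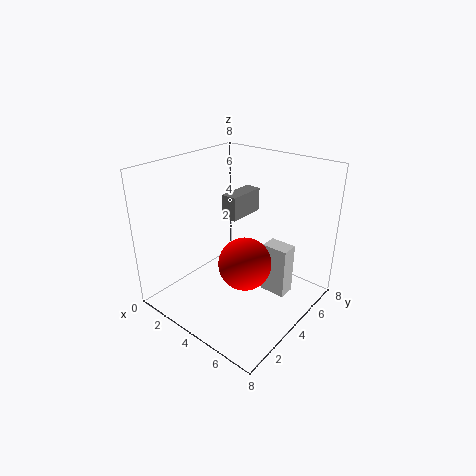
a_1 = 4.5
b_1 = 4
c_1 = 2.5
a_2 = 1.5
b_2 = 5.5
c_2 = 4
p_2 = 1
q_2 = 2.5
a_3 = 5
b_3 = 5
p_3 = 1.5
t_3 = 3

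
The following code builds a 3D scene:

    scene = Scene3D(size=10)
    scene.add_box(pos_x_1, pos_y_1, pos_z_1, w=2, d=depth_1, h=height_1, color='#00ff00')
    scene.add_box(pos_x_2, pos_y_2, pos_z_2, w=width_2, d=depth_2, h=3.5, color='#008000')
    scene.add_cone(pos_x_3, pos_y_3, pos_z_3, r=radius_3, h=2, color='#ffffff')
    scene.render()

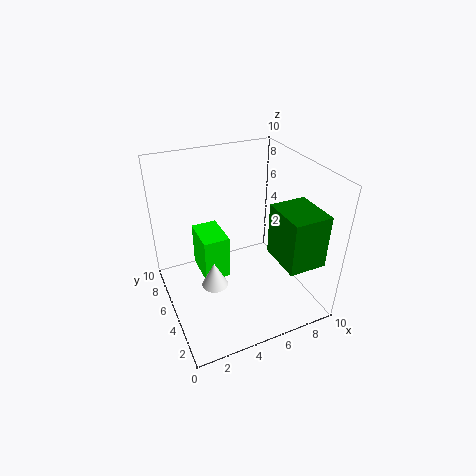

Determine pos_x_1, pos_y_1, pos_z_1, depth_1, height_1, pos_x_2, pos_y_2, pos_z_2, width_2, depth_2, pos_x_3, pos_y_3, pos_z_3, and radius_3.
pos_x_1 = 3, pos_y_1 = 6.5, pos_z_1 = 0.5, depth_1 = 3, height_1 = 3.5, pos_x_2 = 6.5, pos_y_2 = 0.5, pos_z_2 = 4.5, width_2 = 2.5, depth_2 = 3, pos_x_3 = 3.5, pos_y_3 = 6, pos_z_3 = 0.5, radius_3 = 1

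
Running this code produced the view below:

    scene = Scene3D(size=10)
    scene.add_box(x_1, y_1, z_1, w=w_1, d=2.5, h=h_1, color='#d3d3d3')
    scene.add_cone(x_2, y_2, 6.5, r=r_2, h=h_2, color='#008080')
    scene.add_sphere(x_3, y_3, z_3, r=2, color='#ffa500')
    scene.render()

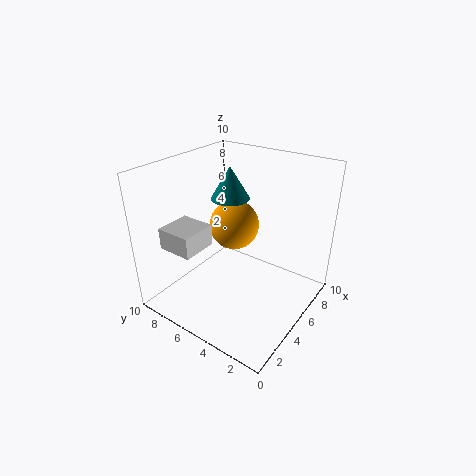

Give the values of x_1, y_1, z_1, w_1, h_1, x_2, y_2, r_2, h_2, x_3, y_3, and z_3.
x_1 = 1.5
y_1 = 6.5
z_1 = 4.5
w_1 = 2.5
h_1 = 1.5
x_2 = 7.5
y_2 = 7.5
r_2 = 1.5
h_2 = 2.5
x_3 = 8
y_3 = 7.5
z_3 = 4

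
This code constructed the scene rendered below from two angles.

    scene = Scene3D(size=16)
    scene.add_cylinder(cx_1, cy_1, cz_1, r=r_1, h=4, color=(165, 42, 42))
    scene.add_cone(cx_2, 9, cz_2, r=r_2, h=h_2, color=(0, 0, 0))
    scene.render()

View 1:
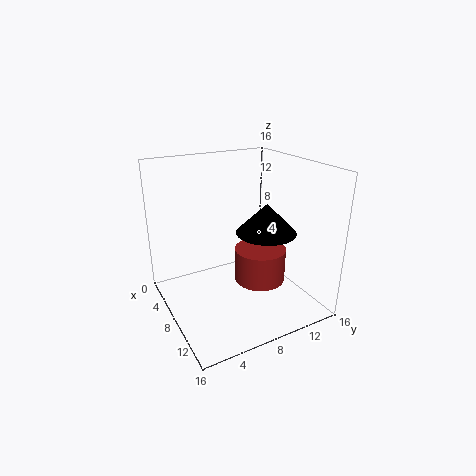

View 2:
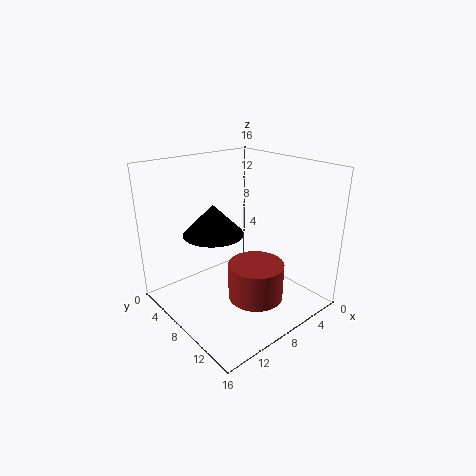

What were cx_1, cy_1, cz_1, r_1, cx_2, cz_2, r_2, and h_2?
cx_1 = 8; cy_1 = 11; cz_1 = 2; r_1 = 3; cx_2 = 12; cz_2 = 10; r_2 = 3; h_2 = 3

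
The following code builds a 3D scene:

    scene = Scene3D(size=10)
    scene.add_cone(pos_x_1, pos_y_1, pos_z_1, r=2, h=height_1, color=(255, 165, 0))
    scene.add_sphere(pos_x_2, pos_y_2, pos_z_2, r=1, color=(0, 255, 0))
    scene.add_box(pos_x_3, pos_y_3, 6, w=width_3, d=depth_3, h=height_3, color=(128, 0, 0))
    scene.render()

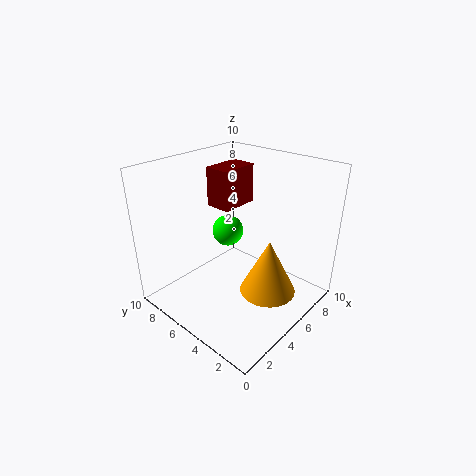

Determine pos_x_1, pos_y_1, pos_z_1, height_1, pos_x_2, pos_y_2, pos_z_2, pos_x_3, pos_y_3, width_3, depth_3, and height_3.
pos_x_1 = 6, pos_y_1 = 3, pos_z_1 = 1, height_1 = 4, pos_x_2 = 4, pos_y_2 = 5, pos_z_2 = 6, pos_x_3 = 6, pos_y_3 = 7, width_3 = 3, depth_3 = 2, height_3 = 3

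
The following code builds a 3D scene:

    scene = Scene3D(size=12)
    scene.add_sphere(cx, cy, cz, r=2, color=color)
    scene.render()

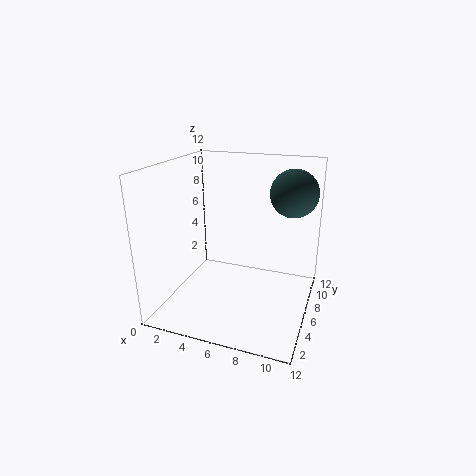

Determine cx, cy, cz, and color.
cx = 10
cy = 8.5
cz = 9.5
color = 'darkslategray'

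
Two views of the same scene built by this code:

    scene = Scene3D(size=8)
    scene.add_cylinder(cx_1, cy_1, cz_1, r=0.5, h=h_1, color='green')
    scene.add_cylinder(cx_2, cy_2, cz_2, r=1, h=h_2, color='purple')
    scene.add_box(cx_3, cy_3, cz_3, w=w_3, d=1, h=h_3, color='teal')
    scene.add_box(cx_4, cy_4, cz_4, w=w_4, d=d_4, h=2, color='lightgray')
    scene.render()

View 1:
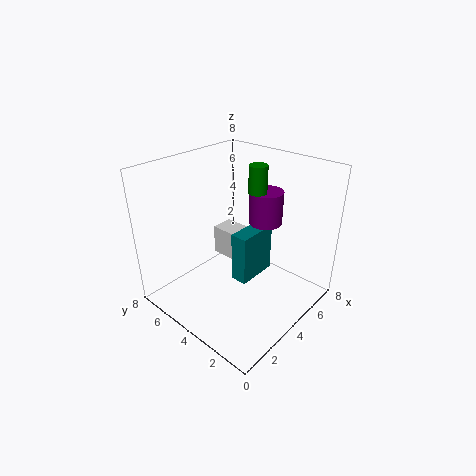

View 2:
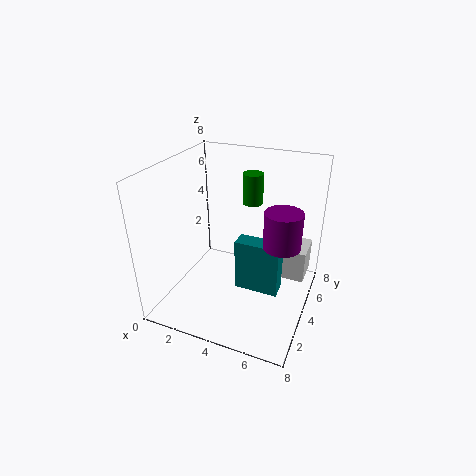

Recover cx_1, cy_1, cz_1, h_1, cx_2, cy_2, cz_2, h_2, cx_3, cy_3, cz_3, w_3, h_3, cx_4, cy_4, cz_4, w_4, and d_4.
cx_1 = 5
cy_1 = 3.5
cz_1 = 6.5
h_1 = 1.5
cx_2 = 6.5
cy_2 = 4
cz_2 = 4
h_2 = 2
cx_3 = 4
cy_3 = 3.5
cz_3 = 1
w_3 = 2.5
h_3 = 3
cx_4 = 6
cy_4 = 6
cz_4 = 0.5
w_4 = 1.5
d_4 = 2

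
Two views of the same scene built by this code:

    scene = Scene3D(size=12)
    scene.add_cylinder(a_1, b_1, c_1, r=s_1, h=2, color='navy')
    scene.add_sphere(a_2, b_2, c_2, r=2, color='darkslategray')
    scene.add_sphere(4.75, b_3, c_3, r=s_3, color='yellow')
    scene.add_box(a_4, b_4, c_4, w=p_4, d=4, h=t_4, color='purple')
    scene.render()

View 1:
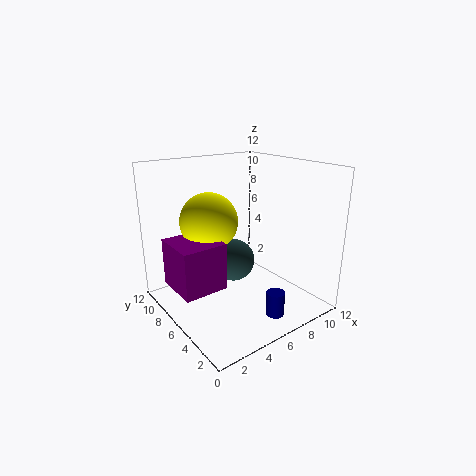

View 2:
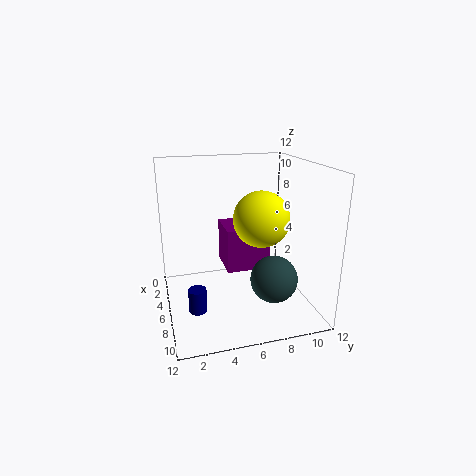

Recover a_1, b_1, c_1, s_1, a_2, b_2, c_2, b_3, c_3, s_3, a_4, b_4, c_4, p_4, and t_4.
a_1 = 7
b_1 = 2.25
c_1 = 0.25
s_1 = 0.75
a_2 = 7.5
b_2 = 8.75
c_2 = 2.5
b_3 = 8.5
c_3 = 7
s_3 = 2.5
a_4 = 0.75
b_4 = 5.5
c_4 = 2
p_4 = 3.75
t_4 = 4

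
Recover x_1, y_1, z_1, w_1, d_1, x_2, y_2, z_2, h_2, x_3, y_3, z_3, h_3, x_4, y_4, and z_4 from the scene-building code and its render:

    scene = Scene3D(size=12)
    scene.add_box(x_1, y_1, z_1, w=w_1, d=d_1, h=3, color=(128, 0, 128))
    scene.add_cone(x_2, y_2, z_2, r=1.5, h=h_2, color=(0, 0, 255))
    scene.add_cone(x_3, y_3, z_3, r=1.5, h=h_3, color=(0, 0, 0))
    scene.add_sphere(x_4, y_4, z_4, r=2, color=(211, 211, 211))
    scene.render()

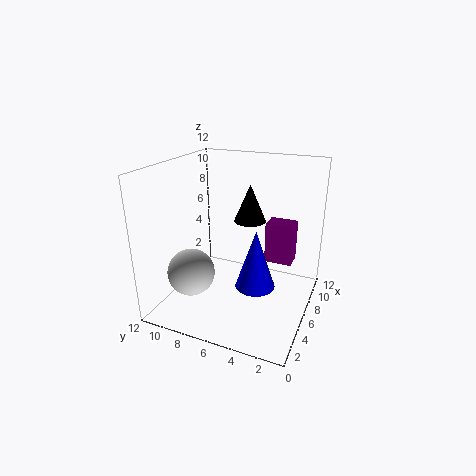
x_1 = 4, y_1 = 1, z_1 = 5.5, w_1 = 1.5, d_1 = 2, x_2 = 3.5, y_2 = 3.5, z_2 = 3.5, h_2 = 4.5, x_3 = 10, y_3 = 6.5, z_3 = 6, h_3 = 3.5, x_4 = 4, y_4 = 9.5, z_4 = 3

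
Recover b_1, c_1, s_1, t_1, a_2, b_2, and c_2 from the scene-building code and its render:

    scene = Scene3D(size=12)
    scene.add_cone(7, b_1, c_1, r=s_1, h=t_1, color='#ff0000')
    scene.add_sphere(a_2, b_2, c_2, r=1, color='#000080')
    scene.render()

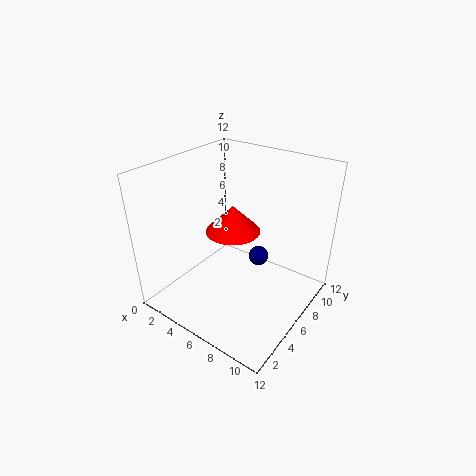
b_1 = 4, c_1 = 8, s_1 = 2, t_1 = 2, a_2 = 5, b_2 = 11, c_2 = 1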